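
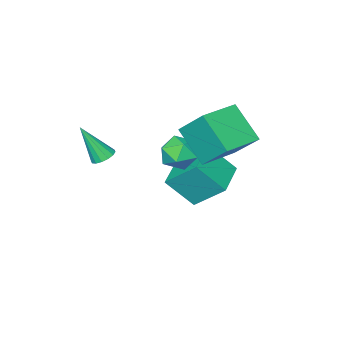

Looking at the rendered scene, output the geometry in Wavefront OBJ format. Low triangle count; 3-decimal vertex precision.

v 2.842 1.602 2.034
v 3.205 1.278 1.756
v 3.418 0.878 3.626
v 3.351 1.522 1.814
v 3.361 1.787 1.931
v 3.232 2.002 2.076
v 2.998 2.11 2.209
v 2.723 2.082 2.296
v 2.48 1.925 2.313
v 2.334 1.682 2.255
v 2.324 1.417 2.138
v 2.453 1.201 1.993
v 2.686 1.093 1.86
v 2.962 1.121 1.773
v -1.381 2.432 0.639
v -0.875 3.061 1.112
v -0.425 1.339 1.068
v 0.081 1.968 1.541
v -0.775 1.737 1.84
v -1.366 2.412 1.574
v 0.066 1.988 0.606
v -0.525 2.663 0.34
v 0.02 2.786 1.091
v -0.5 2.631 1.854
v -0.8 1.769 0.326
v -1.32 1.614 1.089
v -2.788 1.441 -2.065
v -1.98 0.515 -0.778
v -3.374 2.739 -0.762
v -2.566 1.813 0.525
v -1.314 2.367 -2.325
v -0.506 1.441 -1.038
v -1.9 3.665 -1.022
v -1.092 2.739 0.265
v -2.401 3.623 1.041
v -2.401 2.161 2.434
v -2.58 4.893 2.373
v -2.58 3.431 3.767
v -0.52 3.749 1.173
v -0.52 2.287 2.567
v -0.699 5.019 2.506
v -0.699 3.557 3.899
f 2 1 4
f 2 4 3
f 4 1 5
f 4 5 3
f 5 1 6
f 5 6 3
f 6 1 7
f 6 7 3
f 7 1 8
f 7 8 3
f 8 1 9
f 8 9 3
f 9 1 10
f 9 10 3
f 10 1 11
f 10 11 3
f 11 1 12
f 11 12 3
f 12 1 13
f 12 13 3
f 13 1 14
f 13 14 3
f 14 1 2
f 14 2 3
f 15 26 20
f 15 20 16
f 15 16 22
f 15 22 25
f 15 25 26
f 16 20 24
f 20 26 19
f 26 25 17
f 25 22 21
f 22 16 23
f 18 24 19
f 18 19 17
f 18 17 21
f 18 21 23
f 18 23 24
f 19 24 20
f 17 19 26
f 21 17 25
f 23 21 22
f 24 23 16
f 28 30 27
f 31 28 27
f 27 30 29
f 29 31 27
f 28 34 30
f 32 28 31
f 32 34 28
f 30 34 29
f 33 31 29
f 29 34 33
f 33 32 31
f 34 32 33
f 36 38 35
f 39 36 35
f 35 38 37
f 37 39 35
f 36 42 38
f 40 36 39
f 40 42 36
f 38 42 37
f 41 39 37
f 37 42 41
f 41 40 39
f 42 40 41



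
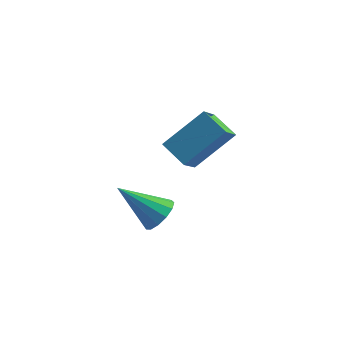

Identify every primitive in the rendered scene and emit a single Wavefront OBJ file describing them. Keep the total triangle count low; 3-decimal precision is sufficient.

v 1.073 2.043 3.53
v 0.064 2.593 4.021
v 1.177 3.026 2.641
v 0.167 3.576 3.132
v 2.313 3.124 4.868
v 1.303 3.674 5.359
v 2.416 4.107 3.979
v 1.407 4.657 4.47
v -0.08 2.7 -0.232
v 0.376 3.036 0.36
v -1.68 2.5 1.112
v 0.157 3.385 0.151
v -0.137 3.516 -0.18
v -0.413 3.388 -0.527
v -0.584 3.042 -0.781
v -0.594 2.587 -0.861
v -0.441 2.168 -0.741
v -0.173 1.918 -0.46
v 0.124 1.916 -0.106
v 0.357 2.163 0.207
v 0.451 2.58 0.381
f 2 4 1
f 5 2 1
f 1 4 3
f 3 5 1
f 2 8 4
f 6 2 5
f 6 8 2
f 4 8 3
f 7 5 3
f 3 8 7
f 7 6 5
f 8 6 7
f 10 9 12
f 10 12 11
f 12 9 13
f 12 13 11
f 13 9 14
f 13 14 11
f 14 9 15
f 14 15 11
f 15 9 16
f 15 16 11
f 16 9 17
f 16 17 11
f 17 9 18
f 17 18 11
f 18 9 19
f 18 19 11
f 19 9 20
f 19 20 11
f 20 9 21
f 20 21 11
f 21 9 10
f 21 10 11



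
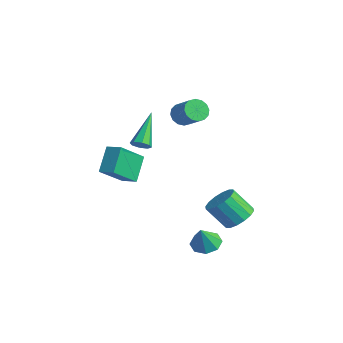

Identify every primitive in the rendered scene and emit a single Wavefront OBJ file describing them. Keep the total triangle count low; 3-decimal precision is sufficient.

v -3.582 -3.683 -0.546
v -4.262 -2.855 0.602
v -3.879 -2.249 -1.757
v -4.559 -1.421 -0.609
v -2.801 -3.339 -0.331
v -3.481 -2.511 0.817
v -3.098 -1.905 -1.542
v -3.778 -1.077 -0.394
v -2.464 -2.036 1.295
v -2.11 -2.176 1.664
v -3.476 -0.824 2.725
v -1.999 -1.843 1.461
v -2.16 -1.623 1.16
v -2.499 -1.645 0.939
v -2.818 -1.896 0.926
v -2.929 -2.229 1.129
v -2.768 -2.449 1.43
v -2.429 -2.427 1.651
v 1.963 -1.222 -3.342
v 2.556 -1.601 -3.654
v 2.257 -1.718 -2.178
v 2.707 -1.065 -3.463
v 2.422 -0.62 -3.202
v 1.869 -0.527 -3.022
v 1.37 -0.842 -3.03
v 1.219 -1.378 -3.221
v 1.503 -1.823 -3.483
v 2.057 -1.916 -3.662
v -2.209 0.133 2.874
v -1.852 0.323 2.34
v -0.735 0.397 3.111
v -1.091 0.207 3.646
v -1.968 0.618 2.48
v -0.851 0.692 3.251
v -2.149 0.784 2.725
v -1.031 0.857 3.497
v -2.345 0.775 3.011
v -1.228 0.848 3.782
v -2.505 0.594 3.26
v -1.388 0.668 4.031
v -2.586 0.29 3.406
v -1.468 0.363 4.177
v -2.565 -0.057 3.409
v -1.448 0.017 4.18
v -2.449 -0.352 3.269
v -1.332 -0.278 4.04
v -2.269 -0.517 3.023
v -1.151 -0.444 3.795
v -2.072 -0.508 2.738
v -0.955 -0.435 3.509
v -1.912 -0.328 2.489
v -0.795 -0.254 3.26
v -1.832 -0.023 2.343
v -0.714 0.05 3.114
v 1.636 0.856 -2.524
v 2.065 1.357 -1.971
v 1.392 0.665 -0.823
v 0.964 0.164 -1.376
v 1.688 1.577 -2.059
v 1.015 0.886 -0.911
v 1.298 1.605 -2.271
v 0.625 0.913 -1.123
v 0.998 1.432 -2.551
v 0.325 0.74 -1.403
v 0.87 1.104 -2.824
v 0.197 0.412 -1.676
v 0.946 0.71 -3.016
v 0.273 0.018 -1.868
v 1.208 0.355 -3.077
v 0.535 -0.337 -1.929
v 1.585 0.134 -2.989
v 0.912 -0.557 -1.841
v 1.975 0.107 -2.777
v 1.302 -0.585 -1.629
v 2.275 0.28 -2.497
v 1.602 -0.412 -1.349
v 2.403 0.608 -2.224
v 1.73 -0.084 -1.076
v 2.327 1.002 -2.032
v 1.654 0.31 -0.884
f 2 4 1
f 5 2 1
f 1 4 3
f 3 5 1
f 2 8 4
f 6 2 5
f 6 8 2
f 4 8 3
f 7 5 3
f 3 8 7
f 7 6 5
f 8 6 7
f 10 9 12
f 10 12 11
f 12 9 13
f 12 13 11
f 13 9 14
f 13 14 11
f 14 9 15
f 14 15 11
f 15 9 16
f 15 16 11
f 16 9 17
f 16 17 11
f 17 9 18
f 17 18 11
f 18 9 10
f 18 10 11
f 20 19 22
f 20 22 21
f 22 19 23
f 22 23 21
f 23 19 24
f 23 24 21
f 24 19 25
f 24 25 21
f 25 19 26
f 25 26 21
f 26 19 27
f 26 27 21
f 27 19 28
f 27 28 21
f 28 19 20
f 28 20 21
f 30 29 33
f 30 33 31
f 31 33 34
f 31 34 32
f 33 29 35
f 33 35 34
f 34 35 36
f 34 36 32
f 35 29 37
f 35 37 36
f 36 37 38
f 36 38 32
f 37 29 39
f 37 39 38
f 38 39 40
f 38 40 32
f 39 29 41
f 39 41 40
f 40 41 42
f 40 42 32
f 41 29 43
f 41 43 42
f 42 43 44
f 42 44 32
f 43 29 45
f 43 45 44
f 44 45 46
f 44 46 32
f 45 29 47
f 45 47 46
f 46 47 48
f 46 48 32
f 47 29 49
f 47 49 48
f 48 49 50
f 48 50 32
f 49 29 51
f 49 51 50
f 50 51 52
f 50 52 32
f 51 29 53
f 51 53 52
f 52 53 54
f 52 54 32
f 53 29 30
f 53 30 54
f 54 30 31
f 54 31 32
f 56 55 59
f 56 59 57
f 57 59 60
f 57 60 58
f 59 55 61
f 59 61 60
f 60 61 62
f 60 62 58
f 61 55 63
f 61 63 62
f 62 63 64
f 62 64 58
f 63 55 65
f 63 65 64
f 64 65 66
f 64 66 58
f 65 55 67
f 65 67 66
f 66 67 68
f 66 68 58
f 67 55 69
f 67 69 68
f 68 69 70
f 68 70 58
f 69 55 71
f 69 71 70
f 70 71 72
f 70 72 58
f 71 55 73
f 71 73 72
f 72 73 74
f 72 74 58
f 73 55 75
f 73 75 74
f 74 75 76
f 74 76 58
f 75 55 77
f 75 77 76
f 76 77 78
f 76 78 58
f 77 55 79
f 77 79 78
f 78 79 80
f 78 80 58
f 79 55 56
f 79 56 80
f 80 56 57
f 80 57 58



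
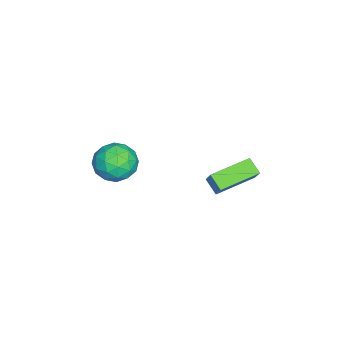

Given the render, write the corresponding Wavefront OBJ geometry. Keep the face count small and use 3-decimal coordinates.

v -0.708 -1.846 -0.544
v 0.037 -2.096 0.106
v -0.757 -3.404 -1.086
v -0.012 -3.654 -0.436
v -0.938 -3.414 -0.082
v -0.908 -2.451 0.253
v 0.188 -3.049 -1.233
v 0.218 -2.086 -0.898
v 0.591 -2.839 -0.32
v -0.105 -3.064 0.391
v -0.615 -2.436 -1.371
v -1.311 -2.661 -0.66
v -0.331 -1.834 -0.172
v -0.389 -3.666 -0.808
v -0.933 -3.525 -0.6
v -0.495 -3.671 -0.218
v -0.886 -2.043 -0.085
v -0.448 -2.19 0.297
v -1.022 -2.964 0.186
v -0.272 -3.31 -1.277
v 0.166 -3.457 -0.895
v -0.225 -1.829 -0.762
v 0.213 -1.975 -0.38
v 0.302 -2.536 -1.166
v 0.432 -2.418 -0.04
v 0.403 -3.334 -0.358
v 0.521 -2.978 -0.826
v 0.539 -2.412 -0.63
v 0.023 -2.55 0.378
v -0.005 -3.466 0.06
v -0.55 -3.325 0.268
v -0.532 -2.759 0.465
v 0.349 -2.987 0.128
v -0.715 -2.034 -1.04
v -0.743 -2.95 -1.358
v -0.188 -2.741 -1.445
v -0.17 -2.175 -1.248
v -1.123 -2.166 -0.622
v -1.152 -3.082 -0.94
v -1.259 -3.088 -0.35
v -1.241 -2.522 -0.154
v -1.069 -2.513 -1.108
v -0.009 1.554 -1.41
v -0.471 1.032 -0.942
v -1.306 2.91 -1.181
v -1.769 2.388 -0.713
v 0.409 1.832 -0.687
v -0.054 1.31 -0.219
v -0.889 3.188 -0.458
v -1.351 2.666 0.01
f 1 38 17
f 38 12 41
f 17 41 6
f 38 41 17
f 1 17 13
f 17 6 18
f 13 18 2
f 17 18 13
f 1 13 22
f 13 2 23
f 22 23 8
f 13 23 22
f 1 22 34
f 22 8 37
f 34 37 11
f 22 37 34
f 1 34 38
f 34 11 42
f 38 42 12
f 34 42 38
f 2 18 29
f 18 6 32
f 29 32 10
f 18 32 29
f 6 41 19
f 41 12 40
f 19 40 5
f 41 40 19
f 12 42 39
f 42 11 35
f 39 35 3
f 42 35 39
f 11 37 36
f 37 8 24
f 36 24 7
f 37 24 36
f 8 23 28
f 23 2 25
f 28 25 9
f 23 25 28
f 4 30 16
f 30 10 31
f 16 31 5
f 30 31 16
f 4 16 14
f 16 5 15
f 14 15 3
f 16 15 14
f 4 14 21
f 14 3 20
f 21 20 7
f 14 20 21
f 4 21 26
f 21 7 27
f 26 27 9
f 21 27 26
f 4 26 30
f 26 9 33
f 30 33 10
f 26 33 30
f 5 31 19
f 31 10 32
f 19 32 6
f 31 32 19
f 3 15 39
f 15 5 40
f 39 40 12
f 15 40 39
f 7 20 36
f 20 3 35
f 36 35 11
f 20 35 36
f 9 27 28
f 27 7 24
f 28 24 8
f 27 24 28
f 10 33 29
f 33 9 25
f 29 25 2
f 33 25 29
f 44 46 43
f 47 44 43
f 43 46 45
f 45 47 43
f 44 50 46
f 48 44 47
f 48 50 44
f 46 50 45
f 49 47 45
f 45 50 49
f 49 48 47
f 50 48 49



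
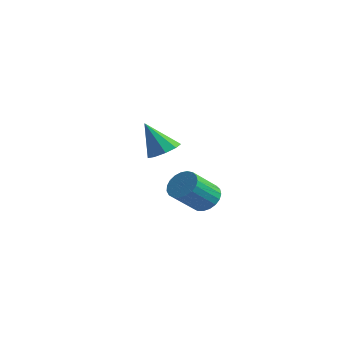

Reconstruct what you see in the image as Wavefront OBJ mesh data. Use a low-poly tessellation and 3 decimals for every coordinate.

v -2.608 3.213 -1.799
v -1.945 2.671 -1.643
v -3.392 2.727 -0.161
v -1.823 3.211 -1.424
v -2.068 3.752 -1.381
v -2.566 4.04 -1.534
v -3.083 3.941 -1.811
v -3.379 3.501 -2.082
v -3.313 2.927 -2.221
v -2.918 2.485 -2.163
v -2.378 2.385 -1.934
v 3.15 0.151 -2.385
v 3.917 -0.027 -2.526
v 3.817 -1.329 -1.437
v 3.05 -1.151 -1.295
v 3.942 0.185 -2.271
v 3.841 -1.117 -1.182
v 3.829 0.391 -2.035
v 3.728 -0.911 -0.946
v 3.599 0.555 -1.86
v 3.498 -0.746 -0.771
v 3.291 0.65 -1.775
v 3.191 -0.652 -0.686
v 2.96 0.658 -1.796
v 2.859 -0.643 -0.707
v 2.661 0.579 -1.919
v 2.56 -0.723 -0.83
v 2.446 0.425 -2.122
v 2.346 -0.876 -1.033
v 2.354 0.224 -2.37
v 2.253 -1.077 -1.281
v 2.399 0.011 -2.621
v 2.298 -1.291 -1.532
v 2.574 -0.179 -2.831
v 2.473 -1.48 -1.742
v 2.849 -0.311 -2.964
v 2.748 -1.612 -1.875
v 3.176 -0.364 -2.997
v 3.075 -1.665 -1.908
v 3.498 -0.327 -2.924
v 3.397 -1.629 -1.834
v 3.761 -0.208 -2.757
v 3.66 -1.51 -1.668
f 2 1 4
f 2 4 3
f 4 1 5
f 4 5 3
f 5 1 6
f 5 6 3
f 6 1 7
f 6 7 3
f 7 1 8
f 7 8 3
f 8 1 9
f 8 9 3
f 9 1 10
f 9 10 3
f 10 1 11
f 10 11 3
f 11 1 2
f 11 2 3
f 13 12 16
f 13 16 14
f 14 16 17
f 14 17 15
f 16 12 18
f 16 18 17
f 17 18 19
f 17 19 15
f 18 12 20
f 18 20 19
f 19 20 21
f 19 21 15
f 20 12 22
f 20 22 21
f 21 22 23
f 21 23 15
f 22 12 24
f 22 24 23
f 23 24 25
f 23 25 15
f 24 12 26
f 24 26 25
f 25 26 27
f 25 27 15
f 26 12 28
f 26 28 27
f 27 28 29
f 27 29 15
f 28 12 30
f 28 30 29
f 29 30 31
f 29 31 15
f 30 12 32
f 30 32 31
f 31 32 33
f 31 33 15
f 32 12 34
f 32 34 33
f 33 34 35
f 33 35 15
f 34 12 36
f 34 36 35
f 35 36 37
f 35 37 15
f 36 12 38
f 36 38 37
f 37 38 39
f 37 39 15
f 38 12 40
f 38 40 39
f 39 40 41
f 39 41 15
f 40 12 42
f 40 42 41
f 41 42 43
f 41 43 15
f 42 12 13
f 42 13 43
f 43 13 14
f 43 14 15



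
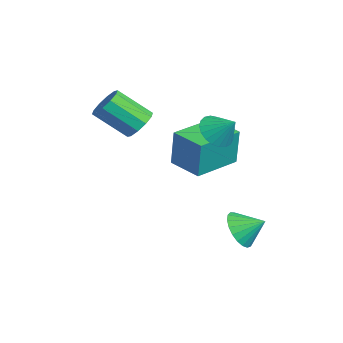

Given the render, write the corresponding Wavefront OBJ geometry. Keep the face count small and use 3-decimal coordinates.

v -2.227 -1.549 2.398
v -1.868 -1.142 3
v -2.374 -2.504 4.223
v -2.733 -2.911 3.622
v -2.344 -0.99 2.972
v -2.85 -2.352 4.196
v -2.775 -1.051 2.726
v -3.282 -2.413 3.949
v -2.997 -1.302 2.354
v -3.504 -2.665 3.577
v -2.925 -1.648 1.999
v -3.431 -3.01 3.223
v -2.586 -1.956 1.797
v -3.092 -3.318 3.02
v -2.11 -2.108 1.824
v -2.616 -3.47 3.048
v -1.678 -2.047 2.071
v -2.185 -3.409 3.294
v -1.456 -1.795 2.443
v -1.963 -3.158 3.666
v -1.529 -1.45 2.797
v -2.035 -2.812 4.021
v 2.164 1.559 -1.759
v 2.823 1.699 -2.428
v 2.596 2.481 -1.141
v 2.526 1.925 -2.557
v 2.166 2.087 -2.548
v 1.806 2.159 -2.403
v 1.508 2.127 -2.146
v 1.323 1.997 -1.822
v 1.283 1.791 -1.487
v 1.396 1.545 -1.199
v 1.642 1.302 -1.008
v 1.977 1.103 -0.947
v 2.345 0.983 -1.026
v 2.682 0.963 -1.231
v 2.929 1.046 -1.528
v 3.044 1.218 -1.865
v 3.007 1.449 -2.183
v -1.001 -0.525 0.689
v -0.806 -0.457 2.518
v -2.098 1.359 0.737
v -1.903 1.426 2.565
v 0.363 0.274 0.515
v 0.558 0.341 2.343
v -0.734 2.157 0.562
v -0.539 2.225 2.391
v 0.724 0.93 3.19
v 1.446 0.568 2.866
v 1.376 1.53 3.97
v 1.414 0.866 2.663
v 1.262 1.175 2.552
v 1.018 1.442 2.551
v 0.723 1.62 2.66
v 0.428 1.679 2.861
v 0.184 1.609 3.119
v 0.034 1.421 3.389
v 0.003 1.148 3.625
v 0.097 0.837 3.785
v 0.299 0.543 3.843
v 0.575 0.316 3.787
v 0.876 0.194 3.629
v 1.152 0.2 3.394
v 1.353 0.333 3.124
f 2 1 5
f 2 5 3
f 3 5 6
f 3 6 4
f 5 1 7
f 5 7 6
f 6 7 8
f 6 8 4
f 7 1 9
f 7 9 8
f 8 9 10
f 8 10 4
f 9 1 11
f 9 11 10
f 10 11 12
f 10 12 4
f 11 1 13
f 11 13 12
f 12 13 14
f 12 14 4
f 13 1 15
f 13 15 14
f 14 15 16
f 14 16 4
f 15 1 17
f 15 17 16
f 16 17 18
f 16 18 4
f 17 1 19
f 17 19 18
f 18 19 20
f 18 20 4
f 19 1 21
f 19 21 20
f 20 21 22
f 20 22 4
f 21 1 2
f 21 2 22
f 22 2 3
f 22 3 4
f 24 23 26
f 24 26 25
f 26 23 27
f 26 27 25
f 27 23 28
f 27 28 25
f 28 23 29
f 28 29 25
f 29 23 30
f 29 30 25
f 30 23 31
f 30 31 25
f 31 23 32
f 31 32 25
f 32 23 33
f 32 33 25
f 33 23 34
f 33 34 25
f 34 23 35
f 34 35 25
f 35 23 36
f 35 36 25
f 36 23 37
f 36 37 25
f 37 23 38
f 37 38 25
f 38 23 39
f 38 39 25
f 39 23 24
f 39 24 25
f 41 43 40
f 44 41 40
f 40 43 42
f 42 44 40
f 41 47 43
f 45 41 44
f 45 47 41
f 43 47 42
f 46 44 42
f 42 47 46
f 46 45 44
f 47 45 46
f 49 48 51
f 49 51 50
f 51 48 52
f 51 52 50
f 52 48 53
f 52 53 50
f 53 48 54
f 53 54 50
f 54 48 55
f 54 55 50
f 55 48 56
f 55 56 50
f 56 48 57
f 56 57 50
f 57 48 58
f 57 58 50
f 58 48 59
f 58 59 50
f 59 48 60
f 59 60 50
f 60 48 61
f 60 61 50
f 61 48 62
f 61 62 50
f 62 48 63
f 62 63 50
f 63 48 64
f 63 64 50
f 64 48 49
f 64 49 50



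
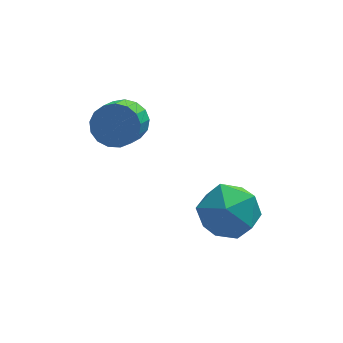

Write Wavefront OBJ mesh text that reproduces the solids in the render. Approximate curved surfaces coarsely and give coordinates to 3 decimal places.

v -2.579 0.925 3.016
v -1.885 0.982 3.487
v -2.247 0.052 4.134
v -2.941 -0.005 3.664
v -2.15 1.218 3.677
v -2.512 0.287 4.324
v -2.513 1.386 3.716
v -2.875 0.455 4.363
v -2.891 1.449 3.595
v -3.253 0.518 4.242
v -3.198 1.392 3.341
v -3.56 0.461 3.988
v -3.363 1.228 3.013
v -3.725 0.297 3.66
v -3.348 0.995 2.686
v -3.71 0.064 3.333
v -3.157 0.745 2.434
v -3.519 -0.185 3.081
v -2.834 0.538 2.316
v -3.196 -0.393 2.963
v -2.452 0.419 2.359
v -2.814 -0.512 3.006
v -2.1 0.416 2.552
v -2.462 -0.515 3.199
v -1.857 0.53 2.851
v -2.219 -0.401 3.498
v -1.779 0.734 3.189
v -2.141 -0.197 3.836
v -0.054 -0.36 0.074
v 0.754 -0.605 -0.777
v 0.366 -2.035 0.957
v 1.174 -2.28 0.106
v 1.375 -1.391 0.884
v 1.115 -0.356 0.339
v 0.005 -2.284 -0.159
v -0.255 -1.249 -0.704
v 0.79 -1.795 -0.921
v 1.637 -1.243 -0.276
v -0.517 -1.397 0.456
v 0.33 -0.845 1.101
f 2 1 5
f 2 5 3
f 3 5 6
f 3 6 4
f 5 1 7
f 5 7 6
f 6 7 8
f 6 8 4
f 7 1 9
f 7 9 8
f 8 9 10
f 8 10 4
f 9 1 11
f 9 11 10
f 10 11 12
f 10 12 4
f 11 1 13
f 11 13 12
f 12 13 14
f 12 14 4
f 13 1 15
f 13 15 14
f 14 15 16
f 14 16 4
f 15 1 17
f 15 17 16
f 16 17 18
f 16 18 4
f 17 1 19
f 17 19 18
f 18 19 20
f 18 20 4
f 19 1 21
f 19 21 20
f 20 21 22
f 20 22 4
f 21 1 23
f 21 23 22
f 22 23 24
f 22 24 4
f 23 1 25
f 23 25 24
f 24 25 26
f 24 26 4
f 25 1 27
f 25 27 26
f 26 27 28
f 26 28 4
f 27 1 2
f 27 2 28
f 28 2 3
f 28 3 4
f 29 40 34
f 29 34 30
f 29 30 36
f 29 36 39
f 29 39 40
f 30 34 38
f 34 40 33
f 40 39 31
f 39 36 35
f 36 30 37
f 32 38 33
f 32 33 31
f 32 31 35
f 32 35 37
f 32 37 38
f 33 38 34
f 31 33 40
f 35 31 39
f 37 35 36
f 38 37 30



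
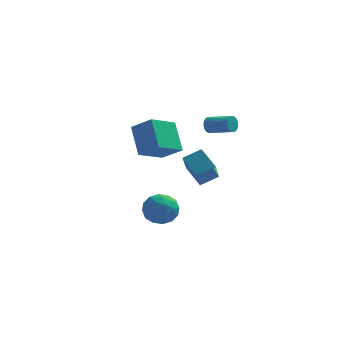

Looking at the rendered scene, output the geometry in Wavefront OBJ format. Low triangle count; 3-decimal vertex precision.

v 2.987 -1.842 -2.191
v 2.157 -1.016 -1.387
v 3.005 -0.508 -3.543
v 2.176 0.318 -2.739
v 3.904 -1.378 -1.721
v 3.075 -0.552 -0.917
v 3.923 -0.044 -3.073
v 3.093 0.782 -2.269
v 1.611 -3.364 -4.465
v 2.311 -3.507 -3.752
v 0.609 -4.393 -3.688
v 1.309 -4.536 -2.975
v 0.842 -3.644 -3.052
v 1.461 -3.008 -3.533
v 1.459 -4.892 -3.907
v 2.078 -4.256 -4.388
v 2.217 -4.451 -3.407
v 1.835 -3.68 -2.879
v 1.085 -4.22 -4.561
v 0.703 -3.449 -4.033
v 2.049 -3.345 -4.177
v 0.871 -4.555 -3.263
v 0.596 -4.031 -3.309
v 1.008 -4.115 -2.889
v 1.55 -3.052 -4.048
v 1.961 -3.136 -3.629
v 1.097 -3.217 -3.218
v 0.959 -4.764 -3.811
v 1.37 -4.848 -3.392
v 1.912 -3.785 -4.551
v 2.324 -3.869 -4.131
v 1.823 -4.683 -4.222
v 2.405 -3.984 -3.555
v 1.816 -4.589 -3.098
v 1.904 -4.798 -3.646
v 2.268 -4.424 -3.928
v 2.181 -3.531 -3.244
v 1.592 -4.136 -2.787
v 1.317 -3.612 -2.833
v 1.681 -3.238 -3.115
v 2.125 -4.086 -3.041
v 1.328 -3.764 -4.653
v 0.739 -4.369 -4.196
v 1.239 -4.662 -4.325
v 1.603 -4.288 -4.607
v 1.104 -3.311 -4.342
v 0.515 -3.916 -3.885
v 0.652 -3.476 -3.512
v 1.016 -3.102 -3.794
v 0.795 -3.814 -4.399
v -0.461 1.023 -2.229
v 0.69 0.603 -1.416
v -1.047 2.272 -0.753
v 0.104 1.852 0.059
v 0.596 2.428 -2.999
v 1.747 2.008 -2.187
v 0.01 3.677 -1.524
v 1.161 3.257 -0.711
v 2.996 3.265 -0.78
v 3.206 3.452 -1.253
v 4.534 2.921 -0.873
v 4.324 2.735 -0.4
v 3.238 3.653 -1.086
v 4.566 3.122 -0.706
v 3.215 3.765 -0.849
v 4.543 3.234 -0.469
v 3.142 3.763 -0.596
v 4.47 3.232 -0.216
v 3.035 3.646 -0.385
v 4.364 3.116 -0.005
v 2.919 3.443 -0.265
v 4.248 2.912 0.115
v 2.821 3.199 -0.263
v 4.15 2.668 0.117
v 2.763 2.97 -0.379
v 4.091 2.439 0.001
v 2.758 2.808 -0.587
v 4.086 2.278 -0.207
v 2.808 2.752 -0.839
v 4.136 2.221 -0.459
v 2.9 2.813 -1.078
v 4.229 2.282 -0.698
v 3.015 2.978 -1.248
v 4.343 2.447 -0.868
v 3.125 3.208 -1.311
v 4.453 2.678 -0.932
f 2 4 1
f 5 2 1
f 1 4 3
f 3 5 1
f 2 8 4
f 6 2 5
f 6 8 2
f 4 8 3
f 7 5 3
f 3 8 7
f 7 6 5
f 8 6 7
f 9 46 25
f 46 20 49
f 25 49 14
f 46 49 25
f 9 25 21
f 25 14 26
f 21 26 10
f 25 26 21
f 9 21 30
f 21 10 31
f 30 31 16
f 21 31 30
f 9 30 42
f 30 16 45
f 42 45 19
f 30 45 42
f 9 42 46
f 42 19 50
f 46 50 20
f 42 50 46
f 10 26 37
f 26 14 40
f 37 40 18
f 26 40 37
f 14 49 27
f 49 20 48
f 27 48 13
f 49 48 27
f 20 50 47
f 50 19 43
f 47 43 11
f 50 43 47
f 19 45 44
f 45 16 32
f 44 32 15
f 45 32 44
f 16 31 36
f 31 10 33
f 36 33 17
f 31 33 36
f 12 38 24
f 38 18 39
f 24 39 13
f 38 39 24
f 12 24 22
f 24 13 23
f 22 23 11
f 24 23 22
f 12 22 29
f 22 11 28
f 29 28 15
f 22 28 29
f 12 29 34
f 29 15 35
f 34 35 17
f 29 35 34
f 12 34 38
f 34 17 41
f 38 41 18
f 34 41 38
f 13 39 27
f 39 18 40
f 27 40 14
f 39 40 27
f 11 23 47
f 23 13 48
f 47 48 20
f 23 48 47
f 15 28 44
f 28 11 43
f 44 43 19
f 28 43 44
f 17 35 36
f 35 15 32
f 36 32 16
f 35 32 36
f 18 41 37
f 41 17 33
f 37 33 10
f 41 33 37
f 52 54 51
f 55 52 51
f 51 54 53
f 53 55 51
f 52 58 54
f 56 52 55
f 56 58 52
f 54 58 53
f 57 55 53
f 53 58 57
f 57 56 55
f 58 56 57
f 60 59 63
f 60 63 61
f 61 63 64
f 61 64 62
f 63 59 65
f 63 65 64
f 64 65 66
f 64 66 62
f 65 59 67
f 65 67 66
f 66 67 68
f 66 68 62
f 67 59 69
f 67 69 68
f 68 69 70
f 68 70 62
f 69 59 71
f 69 71 70
f 70 71 72
f 70 72 62
f 71 59 73
f 71 73 72
f 72 73 74
f 72 74 62
f 73 59 75
f 73 75 74
f 74 75 76
f 74 76 62
f 75 59 77
f 75 77 76
f 76 77 78
f 76 78 62
f 77 59 79
f 77 79 78
f 78 79 80
f 78 80 62
f 79 59 81
f 79 81 80
f 80 81 82
f 80 82 62
f 81 59 83
f 81 83 82
f 82 83 84
f 82 84 62
f 83 59 85
f 83 85 84
f 84 85 86
f 84 86 62
f 85 59 60
f 85 60 86
f 86 60 61
f 86 61 62



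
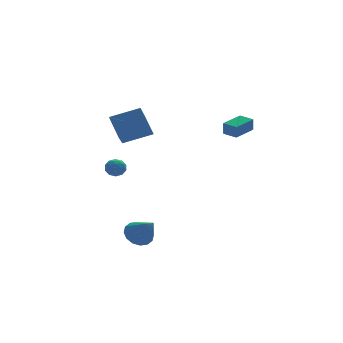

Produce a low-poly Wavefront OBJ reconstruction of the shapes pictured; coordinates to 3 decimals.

v -2.904 3.425 -0.545
v -2.373 3.888 -0.523
v -2.387 2.872 -1.397
v -1.856 3.335 -1.375
v -1.949 2.88 -0.845
v -2.269 3.221 -0.319
v -2.491 3.539 -1.601
v -2.811 3.88 -1.075
v -2.118 3.958 -1.175
v -1.783 3.551 -0.708
v -2.977 3.209 -1.212
v -2.642 2.802 -0.745
v -2.684 3.705 -0.459
v -2.076 3.055 -1.461
v -2.13 2.788 -1.15
v -1.819 3.06 -1.136
v -2.623 3.313 -0.339
v -2.311 3.585 -0.326
v -2.061 2.993 -0.516
v -2.449 3.175 -1.594
v -2.137 3.447 -1.581
v -2.941 3.7 -0.784
v -2.63 3.972 -0.77
v -2.699 3.767 -1.404
v -2.222 4.018 -0.83
v -1.918 3.693 -1.33
v -2.291 3.813 -1.464
v -2.479 4.014 -1.154
v -2.025 3.779 -0.555
v -1.721 3.454 -1.056
v -1.776 3.187 -0.744
v -1.964 3.387 -0.435
v -1.875 3.82 -0.939
v -3.039 3.306 -0.864
v -2.735 2.981 -1.365
v -2.796 3.373 -1.485
v -2.984 3.573 -1.176
v -2.842 3.067 -0.59
v -2.538 2.742 -1.09
v -2.281 2.746 -0.766
v -2.469 2.947 -0.456
v -2.885 2.94 -0.981
v 3.074 -2.256 2.634
v 3.004 -2.406 3.498
v 2.602 -1.416 2.741
v 2.531 -1.566 3.605
v 4.449 -1.514 2.875
v 4.378 -1.664 3.739
v 3.976 -0.674 2.982
v 3.906 -0.824 3.846
v -2.657 -1.449 -4.581
v -2.052 -0.852 -4.135
v -2.263 -2.851 -3.239
v -2.494 -0.771 -3.921
v -2.979 -0.873 -3.885
v -3.378 -1.129 -4.035
v -3.583 -1.47 -4.332
v -3.54 -1.807 -4.695
v -3.261 -2.047 -5.028
v -2.819 -2.127 -5.241
v -2.334 -2.026 -5.278
v -1.935 -1.77 -5.127
v -1.73 -1.429 -4.831
v -1.773 -1.092 -4.468
v -3.317 0.067 2.695
v -3.505 1.188 3.972
v -2.695 1.203 1.79
v -2.883 2.324 3.068
v -1.537 -0.384 3.352
v -1.725 0.737 4.63
v -0.915 0.752 2.448
v -1.103 1.873 3.725
f 1 38 17
f 38 12 41
f 17 41 6
f 38 41 17
f 1 17 13
f 17 6 18
f 13 18 2
f 17 18 13
f 1 13 22
f 13 2 23
f 22 23 8
f 13 23 22
f 1 22 34
f 22 8 37
f 34 37 11
f 22 37 34
f 1 34 38
f 34 11 42
f 38 42 12
f 34 42 38
f 2 18 29
f 18 6 32
f 29 32 10
f 18 32 29
f 6 41 19
f 41 12 40
f 19 40 5
f 41 40 19
f 12 42 39
f 42 11 35
f 39 35 3
f 42 35 39
f 11 37 36
f 37 8 24
f 36 24 7
f 37 24 36
f 8 23 28
f 23 2 25
f 28 25 9
f 23 25 28
f 4 30 16
f 30 10 31
f 16 31 5
f 30 31 16
f 4 16 14
f 16 5 15
f 14 15 3
f 16 15 14
f 4 14 21
f 14 3 20
f 21 20 7
f 14 20 21
f 4 21 26
f 21 7 27
f 26 27 9
f 21 27 26
f 4 26 30
f 26 9 33
f 30 33 10
f 26 33 30
f 5 31 19
f 31 10 32
f 19 32 6
f 31 32 19
f 3 15 39
f 15 5 40
f 39 40 12
f 15 40 39
f 7 20 36
f 20 3 35
f 36 35 11
f 20 35 36
f 9 27 28
f 27 7 24
f 28 24 8
f 27 24 28
f 10 33 29
f 33 9 25
f 29 25 2
f 33 25 29
f 44 46 43
f 47 44 43
f 43 46 45
f 45 47 43
f 44 50 46
f 48 44 47
f 48 50 44
f 46 50 45
f 49 47 45
f 45 50 49
f 49 48 47
f 50 48 49
f 52 51 54
f 52 54 53
f 54 51 55
f 54 55 53
f 55 51 56
f 55 56 53
f 56 51 57
f 56 57 53
f 57 51 58
f 57 58 53
f 58 51 59
f 58 59 53
f 59 51 60
f 59 60 53
f 60 51 61
f 60 61 53
f 61 51 62
f 61 62 53
f 62 51 63
f 62 63 53
f 63 51 64
f 63 64 53
f 64 51 52
f 64 52 53
f 66 68 65
f 69 66 65
f 65 68 67
f 67 69 65
f 66 72 68
f 70 66 69
f 70 72 66
f 68 72 67
f 71 69 67
f 67 72 71
f 71 70 69
f 72 70 71



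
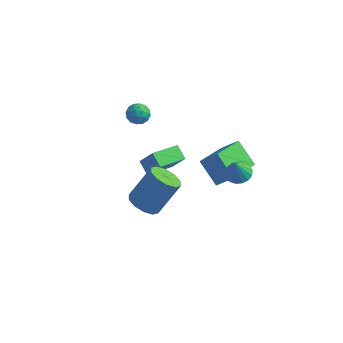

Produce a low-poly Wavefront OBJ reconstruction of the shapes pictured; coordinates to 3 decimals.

v 1.482 0.442 -4.446
v 0.362 1.078 -3.399
v 2.002 2.352 -5.05
v 0.882 2.988 -4.003
v 2.398 0.492 -3.497
v 1.278 1.128 -2.45
v 2.918 2.402 -4.101
v 1.798 3.038 -3.054
v -3.619 3.67 -3.124
v -3.244 3.086 -3.142
v -4.356 3.174 -2.438
v -3.981 2.59 -2.456
v -3.733 3.153 -2.134
v -3.277 3.459 -2.558
v -4.323 2.801 -3.022
v -3.867 3.107 -3.446
v -3.679 2.549 -3.079
v -3.314 2.767 -2.53
v -4.286 3.493 -3.05
v -3.921 3.711 -2.501
v -3.367 3.421 -3.193
v -4.233 2.839 -2.387
v -4.088 3.169 -2.197
v -3.867 2.826 -2.208
v -3.386 3.641 -2.85
v -3.166 3.298 -2.861
v -3.453 3.337 -2.268
v -4.434 2.962 -2.719
v -4.214 2.619 -2.73
v -3.733 3.434 -3.372
v -3.512 3.091 -3.383
v -4.147 2.923 -3.312
v -3.402 2.763 -3.167
v -3.835 2.471 -2.763
v -4.036 2.595 -3.096
v -3.768 2.775 -3.346
v -3.187 2.891 -2.844
v -3.621 2.599 -2.441
v -3.475 2.93 -2.252
v -3.207 3.11 -2.501
v -3.443 2.575 -2.807
v -3.979 3.661 -3.139
v -4.413 3.369 -2.736
v -4.393 3.15 -3.079
v -4.125 3.33 -3.328
v -3.765 3.789 -2.817
v -4.198 3.497 -2.413
v -3.832 3.485 -2.234
v -3.564 3.665 -2.484
v -4.157 3.685 -2.773
v -0.813 -3.909 -2.265
v -0.188 -3.545 -2.784
v 0.637 -2.607 -1.134
v 0.013 -2.971 -0.615
v -0.616 -3.2 -2.766
v 0.209 -2.262 -1.116
v -1.12 -3.126 -2.557
v -0.295 -2.188 -0.907
v -1.506 -3.352 -2.236
v -0.68 -2.413 -0.586
v -1.627 -3.79 -1.926
v -0.802 -2.851 -0.276
v -1.437 -4.273 -1.746
v -0.612 -3.335 -0.096
v -1.009 -4.618 -1.764
v -0.184 -3.68 -0.114
v -0.505 -4.692 -1.973
v 0.32 -3.754 -0.323
v -0.12 -4.467 -2.294
v 0.706 -3.528 -0.644
v 0.002 -4.029 -2.604
v 0.827 -3.09 -0.954
v -1.255 -0.36 -3.007
v -1.861 0.139 -2.546
v -2.014 -0.254 -4.119
v -2.62 0.245 -3.657
v -0.42 1.055 -3.443
v -1.026 1.554 -2.981
v -1.179 1.161 -4.554
v -1.785 1.66 -4.093
v 2.978 -0.572 -1.664
v 3.604 -0.272 -1.519
v 2.882 -0.948 -0.476
v 3.38 -0.024 -1.459
v 3.063 0.098 -1.446
v 2.726 0.066 -1.483
v 2.448 -0.111 -1.561
v 2.29 -0.395 -1.663
v 2.29 -0.719 -1.766
v 2.448 -1.009 -1.845
v 2.727 -1.2 -1.883
v 3.063 -1.246 -1.87
v 3.38 -1.139 -1.811
v 3.605 -0.901 -1.718
v 3.686 -0.588 -1.612
f 2 4 1
f 5 2 1
f 1 4 3
f 3 5 1
f 2 8 4
f 6 2 5
f 6 8 2
f 4 8 3
f 7 5 3
f 3 8 7
f 7 6 5
f 8 6 7
f 9 46 25
f 46 20 49
f 25 49 14
f 46 49 25
f 9 25 21
f 25 14 26
f 21 26 10
f 25 26 21
f 9 21 30
f 21 10 31
f 30 31 16
f 21 31 30
f 9 30 42
f 30 16 45
f 42 45 19
f 30 45 42
f 9 42 46
f 42 19 50
f 46 50 20
f 42 50 46
f 10 26 37
f 26 14 40
f 37 40 18
f 26 40 37
f 14 49 27
f 49 20 48
f 27 48 13
f 49 48 27
f 20 50 47
f 50 19 43
f 47 43 11
f 50 43 47
f 19 45 44
f 45 16 32
f 44 32 15
f 45 32 44
f 16 31 36
f 31 10 33
f 36 33 17
f 31 33 36
f 12 38 24
f 38 18 39
f 24 39 13
f 38 39 24
f 12 24 22
f 24 13 23
f 22 23 11
f 24 23 22
f 12 22 29
f 22 11 28
f 29 28 15
f 22 28 29
f 12 29 34
f 29 15 35
f 34 35 17
f 29 35 34
f 12 34 38
f 34 17 41
f 38 41 18
f 34 41 38
f 13 39 27
f 39 18 40
f 27 40 14
f 39 40 27
f 11 23 47
f 23 13 48
f 47 48 20
f 23 48 47
f 15 28 44
f 28 11 43
f 44 43 19
f 28 43 44
f 17 35 36
f 35 15 32
f 36 32 16
f 35 32 36
f 18 41 37
f 41 17 33
f 37 33 10
f 41 33 37
f 52 51 55
f 52 55 53
f 53 55 56
f 53 56 54
f 55 51 57
f 55 57 56
f 56 57 58
f 56 58 54
f 57 51 59
f 57 59 58
f 58 59 60
f 58 60 54
f 59 51 61
f 59 61 60
f 60 61 62
f 60 62 54
f 61 51 63
f 61 63 62
f 62 63 64
f 62 64 54
f 63 51 65
f 63 65 64
f 64 65 66
f 64 66 54
f 65 51 67
f 65 67 66
f 66 67 68
f 66 68 54
f 67 51 69
f 67 69 68
f 68 69 70
f 68 70 54
f 69 51 71
f 69 71 70
f 70 71 72
f 70 72 54
f 71 51 52
f 71 52 72
f 72 52 53
f 72 53 54
f 74 76 73
f 77 74 73
f 73 76 75
f 75 77 73
f 74 80 76
f 78 74 77
f 78 80 74
f 76 80 75
f 79 77 75
f 75 80 79
f 79 78 77
f 80 78 79
f 82 81 84
f 82 84 83
f 84 81 85
f 84 85 83
f 85 81 86
f 85 86 83
f 86 81 87
f 86 87 83
f 87 81 88
f 87 88 83
f 88 81 89
f 88 89 83
f 89 81 90
f 89 90 83
f 90 81 91
f 90 91 83
f 91 81 92
f 91 92 83
f 92 81 93
f 92 93 83
f 93 81 94
f 93 94 83
f 94 81 95
f 94 95 83
f 95 81 82
f 95 82 83



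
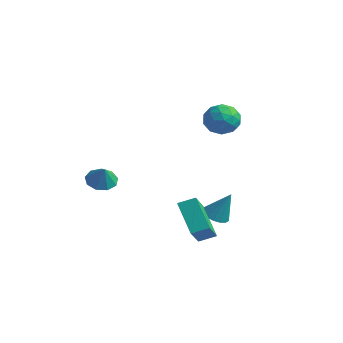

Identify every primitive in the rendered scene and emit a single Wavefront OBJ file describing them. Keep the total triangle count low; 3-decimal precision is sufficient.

v 0.551 2.814 -3.041
v 1.05 3.211 -3.375
v 1.189 3.226 -1.599
v 0.79 3.431 -3.323
v 0.476 3.511 -3.207
v 0.178 3.43 -3.052
v -0.034 3.208 -2.895
v -0.112 2.896 -2.771
v -0.038 2.565 -2.709
v 0.171 2.292 -2.723
v 0.466 2.137 -2.81
v 0.781 2.138 -2.95
v 1.043 2.294 -3.11
v 1.193 2.568 -3.255
v 1.195 2.899 -3.351
v 2.582 0.168 -3.277
v 3.52 -1.017 -2.092
v 1.255 0.449 -1.947
v 2.192 -0.736 -0.762
v 3.048 0.856 -2.958
v 3.985 -0.329 -1.773
v 1.72 1.137 -1.628
v 2.658 -0.048 -0.443
v -3.018 -1.144 -0.9
v -2.647 -1.73 -1.279
v -2.442 -1.376 0.02
v -2.371 -1.27 -1.336
v -2.397 -0.75 -1.189
v -2.714 -0.415 -0.907
v -3.173 -0.422 -0.622
v -3.559 -0.766 -0.467
v -3.692 -1.288 -0.515
v -3.51 -1.742 -0.743
v -3.097 -1.917 -1.045
v 1.448 3.382 3.278
v 1.924 2.929 3.944
v 0.756 2.091 2.896
v 1.232 1.638 3.562
v 0.574 2.26 3.798
v 1.002 3.058 4.034
v 1.678 1.962 2.806
v 2.106 2.76 3.042
v 2.067 2.052 3.652
v 1.384 2.236 4.266
v 1.296 2.784 2.574
v 0.613 2.968 3.188
v 1.747 3.269 3.645
v 0.933 1.751 3.195
v 0.546 2.117 3.334
v 0.826 1.85 3.725
v 1.205 3.345 3.698
v 1.485 3.078 4.089
v 0.691 2.685 4.003
v 1.195 1.942 2.751
v 1.475 1.675 3.142
v 1.854 3.17 3.115
v 2.134 2.903 3.506
v 1.989 2.335 2.837
v 2.111 2.487 3.865
v 1.704 1.728 3.64
v 1.966 1.918 3.195
v 2.217 2.388 3.334
v 1.709 2.595 4.225
v 1.303 1.836 4
v 0.916 2.202 4.139
v 1.167 2.671 4.278
v 1.793 2.079 4.053
v 1.377 3.184 2.84
v 0.971 2.425 2.615
v 1.513 2.349 2.562
v 1.764 2.818 2.701
v 0.976 3.292 3.2
v 0.569 2.533 2.975
v 0.463 2.632 3.506
v 0.714 3.102 3.645
v 0.887 2.941 2.787
f 2 1 4
f 2 4 3
f 4 1 5
f 4 5 3
f 5 1 6
f 5 6 3
f 6 1 7
f 6 7 3
f 7 1 8
f 7 8 3
f 8 1 9
f 8 9 3
f 9 1 10
f 9 10 3
f 10 1 11
f 10 11 3
f 11 1 12
f 11 12 3
f 12 1 13
f 12 13 3
f 13 1 14
f 13 14 3
f 14 1 15
f 14 15 3
f 15 1 2
f 15 2 3
f 17 19 16
f 20 17 16
f 16 19 18
f 18 20 16
f 17 23 19
f 21 17 20
f 21 23 17
f 19 23 18
f 22 20 18
f 18 23 22
f 22 21 20
f 23 21 22
f 25 24 27
f 25 27 26
f 27 24 28
f 27 28 26
f 28 24 29
f 28 29 26
f 29 24 30
f 29 30 26
f 30 24 31
f 30 31 26
f 31 24 32
f 31 32 26
f 32 24 33
f 32 33 26
f 33 24 34
f 33 34 26
f 34 24 25
f 34 25 26
f 35 72 51
f 72 46 75
f 51 75 40
f 72 75 51
f 35 51 47
f 51 40 52
f 47 52 36
f 51 52 47
f 35 47 56
f 47 36 57
f 56 57 42
f 47 57 56
f 35 56 68
f 56 42 71
f 68 71 45
f 56 71 68
f 35 68 72
f 68 45 76
f 72 76 46
f 68 76 72
f 36 52 63
f 52 40 66
f 63 66 44
f 52 66 63
f 40 75 53
f 75 46 74
f 53 74 39
f 75 74 53
f 46 76 73
f 76 45 69
f 73 69 37
f 76 69 73
f 45 71 70
f 71 42 58
f 70 58 41
f 71 58 70
f 42 57 62
f 57 36 59
f 62 59 43
f 57 59 62
f 38 64 50
f 64 44 65
f 50 65 39
f 64 65 50
f 38 50 48
f 50 39 49
f 48 49 37
f 50 49 48
f 38 48 55
f 48 37 54
f 55 54 41
f 48 54 55
f 38 55 60
f 55 41 61
f 60 61 43
f 55 61 60
f 38 60 64
f 60 43 67
f 64 67 44
f 60 67 64
f 39 65 53
f 65 44 66
f 53 66 40
f 65 66 53
f 37 49 73
f 49 39 74
f 73 74 46
f 49 74 73
f 41 54 70
f 54 37 69
f 70 69 45
f 54 69 70
f 43 61 62
f 61 41 58
f 62 58 42
f 61 58 62
f 44 67 63
f 67 43 59
f 63 59 36
f 67 59 63



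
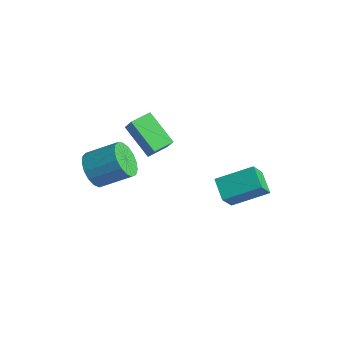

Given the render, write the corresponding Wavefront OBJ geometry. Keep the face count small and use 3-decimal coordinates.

v -0.352 -4.127 0.055
v 0.184 -4.04 -0.663
v 1.107 -3.045 0.146
v 0.572 -3.133 0.865
v -0.109 -3.727 -0.713
v 0.815 -2.733 0.096
v -0.457 -3.507 -0.588
v 0.467 -2.512 0.221
v -0.78 -3.428 -0.315
v 0.143 -2.433 0.494
v -1.006 -3.51 0.043
v -0.083 -2.515 0.852
v -1.082 -3.733 0.403
v -0.158 -2.738 1.213
v -0.99 -4.046 0.684
v -0.067 -3.052 1.494
v -0.752 -4.378 0.821
v 0.171 -3.384 1.63
v -0.423 -4.653 0.782
v 0.5 -3.658 1.592
v -0.077 -4.807 0.577
v 0.846 -3.813 1.387
v 0.206 -4.806 0.253
v 1.129 -3.811 1.062
v 0.361 -4.649 -0.117
v 1.285 -3.654 0.692
v 0.353 -4.372 -0.448
v 1.277 -3.378 0.361
v 0.933 -2.273 0.785
v -0.505 -2.346 1.779
v 0.941 -1.286 0.868
v -0.498 -1.36 1.862
v 1.458 -2.34 1.538
v 0.019 -2.414 2.532
v 1.465 -1.354 1.621
v 0.027 -1.427 2.615
v 2.179 0.8 -2.028
v 2.449 0.057 -0.996
v 3.089 2.145 -1.298
v 3.358 1.402 -0.265
v 3.122 0.438 -2.535
v 3.391 -0.305 -1.502
v 4.031 1.783 -1.804
v 4.301 1.04 -0.772
f 2 1 5
f 2 5 3
f 3 5 6
f 3 6 4
f 5 1 7
f 5 7 6
f 6 7 8
f 6 8 4
f 7 1 9
f 7 9 8
f 8 9 10
f 8 10 4
f 9 1 11
f 9 11 10
f 10 11 12
f 10 12 4
f 11 1 13
f 11 13 12
f 12 13 14
f 12 14 4
f 13 1 15
f 13 15 14
f 14 15 16
f 14 16 4
f 15 1 17
f 15 17 16
f 16 17 18
f 16 18 4
f 17 1 19
f 17 19 18
f 18 19 20
f 18 20 4
f 19 1 21
f 19 21 20
f 20 21 22
f 20 22 4
f 21 1 23
f 21 23 22
f 22 23 24
f 22 24 4
f 23 1 25
f 23 25 24
f 24 25 26
f 24 26 4
f 25 1 27
f 25 27 26
f 26 27 28
f 26 28 4
f 27 1 2
f 27 2 28
f 28 2 3
f 28 3 4
f 30 32 29
f 33 30 29
f 29 32 31
f 31 33 29
f 30 36 32
f 34 30 33
f 34 36 30
f 32 36 31
f 35 33 31
f 31 36 35
f 35 34 33
f 36 34 35
f 38 40 37
f 41 38 37
f 37 40 39
f 39 41 37
f 38 44 40
f 42 38 41
f 42 44 38
f 40 44 39
f 43 41 39
f 39 44 43
f 43 42 41
f 44 42 43



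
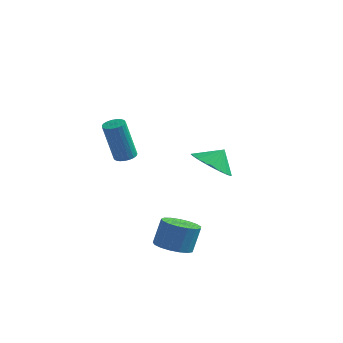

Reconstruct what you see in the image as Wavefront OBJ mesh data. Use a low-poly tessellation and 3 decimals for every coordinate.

v -2.484 -2.556 1.729
v -2.133 -2.912 1.751
v -2.526 -3.18 3.653
v -2.876 -2.824 3.631
v -2.025 -2.741 1.798
v -2.417 -3.009 3.699
v -1.995 -2.538 1.833
v -2.387 -2.806 3.734
v -2.05 -2.338 1.849
v -2.442 -2.607 3.751
v -2.18 -2.176 1.846
v -2.572 -2.445 3.747
v -2.363 -2.079 1.821
v -2.755 -2.348 3.723
v -2.566 -2.065 1.782
v -2.958 -2.334 3.683
v -2.756 -2.136 1.733
v -3.148 -2.405 3.634
v -2.898 -2.279 1.683
v -3.29 -2.548 3.584
v -2.969 -2.47 1.641
v -3.361 -2.739 3.543
v -2.956 -2.676 1.615
v -3.348 -2.945 3.517
v -2.861 -2.861 1.608
v -3.253 -3.13 3.51
v -2.701 -2.993 1.623
v -3.093 -3.262 3.524
v -2.504 -3.05 1.655
v -2.896 -3.318 3.557
v -2.303 -3.021 1.701
v -2.695 -3.29 3.602
v -0.167 -2.965 -2.924
v 0.537 -2.545 -3.182
v 0.712 -2.096 -1.975
v 0.007 -2.515 -1.716
v 0.234 -2.273 -3.239
v 0.409 -1.824 -2.032
v -0.161 -2.159 -3.224
v 0.014 -1.71 -2.017
v -0.558 -2.23 -3.14
v -0.383 -1.781 -1.933
v -0.865 -2.469 -3.007
v -0.69 -2.02 -1.8
v -1.013 -2.822 -2.854
v -0.838 -2.372 -1.647
v -0.966 -3.207 -2.718
v -0.791 -2.758 -1.51
v -0.737 -3.537 -2.628
v -0.562 -3.088 -1.421
v -0.377 -3.736 -2.606
v -0.202 -3.287 -1.399
v 0.03 -3.758 -2.657
v 0.205 -3.309 -1.45
v 0.393 -3.598 -2.769
v 0.568 -3.149 -1.562
v 0.627 -3.294 -2.916
v 0.802 -2.844 -1.709
v 0.679 -2.913 -3.065
v 0.854 -2.464 -1.858
v -0.746 2.389 -0.73
v -0.092 2.923 -1.403
v -0.334 2.891 0.07
v -0.426 3.18 -1.392
v -0.809 3.316 -1.28
v -1.182 3.311 -1.084
v -1.489 3.166 -0.835
v -1.683 2.902 -0.569
v -1.734 2.56 -0.328
v -1.635 2.192 -0.148
v -1.4 1.854 -0.056
v -1.066 1.598 -0.067
v -0.683 1.462 -0.179
v -0.31 1.467 -0.375
v -0.003 1.612 -0.624
v 0.191 1.876 -0.89
v 0.242 2.217 -1.131
v 0.142 2.585 -1.311
f 2 1 5
f 2 5 3
f 3 5 6
f 3 6 4
f 5 1 7
f 5 7 6
f 6 7 8
f 6 8 4
f 7 1 9
f 7 9 8
f 8 9 10
f 8 10 4
f 9 1 11
f 9 11 10
f 10 11 12
f 10 12 4
f 11 1 13
f 11 13 12
f 12 13 14
f 12 14 4
f 13 1 15
f 13 15 14
f 14 15 16
f 14 16 4
f 15 1 17
f 15 17 16
f 16 17 18
f 16 18 4
f 17 1 19
f 17 19 18
f 18 19 20
f 18 20 4
f 19 1 21
f 19 21 20
f 20 21 22
f 20 22 4
f 21 1 23
f 21 23 22
f 22 23 24
f 22 24 4
f 23 1 25
f 23 25 24
f 24 25 26
f 24 26 4
f 25 1 27
f 25 27 26
f 26 27 28
f 26 28 4
f 27 1 29
f 27 29 28
f 28 29 30
f 28 30 4
f 29 1 31
f 29 31 30
f 30 31 32
f 30 32 4
f 31 1 2
f 31 2 32
f 32 2 3
f 32 3 4
f 34 33 37
f 34 37 35
f 35 37 38
f 35 38 36
f 37 33 39
f 37 39 38
f 38 39 40
f 38 40 36
f 39 33 41
f 39 41 40
f 40 41 42
f 40 42 36
f 41 33 43
f 41 43 42
f 42 43 44
f 42 44 36
f 43 33 45
f 43 45 44
f 44 45 46
f 44 46 36
f 45 33 47
f 45 47 46
f 46 47 48
f 46 48 36
f 47 33 49
f 47 49 48
f 48 49 50
f 48 50 36
f 49 33 51
f 49 51 50
f 50 51 52
f 50 52 36
f 51 33 53
f 51 53 52
f 52 53 54
f 52 54 36
f 53 33 55
f 53 55 54
f 54 55 56
f 54 56 36
f 55 33 57
f 55 57 56
f 56 57 58
f 56 58 36
f 57 33 59
f 57 59 58
f 58 59 60
f 58 60 36
f 59 33 34
f 59 34 60
f 60 34 35
f 60 35 36
f 62 61 64
f 62 64 63
f 64 61 65
f 64 65 63
f 65 61 66
f 65 66 63
f 66 61 67
f 66 67 63
f 67 61 68
f 67 68 63
f 68 61 69
f 68 69 63
f 69 61 70
f 69 70 63
f 70 61 71
f 70 71 63
f 71 61 72
f 71 72 63
f 72 61 73
f 72 73 63
f 73 61 74
f 73 74 63
f 74 61 75
f 74 75 63
f 75 61 76
f 75 76 63
f 76 61 77
f 76 77 63
f 77 61 78
f 77 78 63
f 78 61 62
f 78 62 63



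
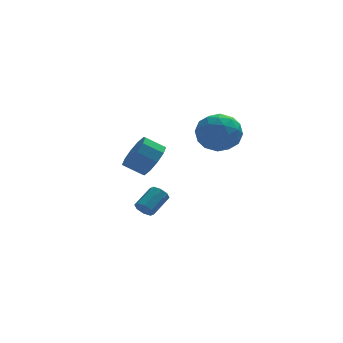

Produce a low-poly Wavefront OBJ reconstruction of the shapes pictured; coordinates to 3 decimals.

v 2.277 0.094 2.009
v 3.414 -0.318 2.003
v 1.646 -1.662 2.597
v 2.783 -2.074 2.591
v 2.439 -1.258 3.415
v 2.83 -0.173 3.052
v 2.23 -1.807 1.548
v 2.621 -0.722 1.185
v 3.385 -1.492 1.718
v 3.514 -1.153 2.872
v 1.546 -0.827 1.728
v 1.675 -0.488 2.882
v 2.901 0.042 1.955
v 2.159 -2.022 2.645
v 1.957 -1.543 3.13
v 2.625 -1.784 3.126
v 2.558 0.127 2.571
v 3.226 -0.114 2.567
v 2.653 -0.667 3.397
v 1.834 -1.866 2.033
v 2.502 -2.107 2.029
v 2.435 -0.196 1.474
v 3.103 -0.437 1.47
v 2.407 -1.313 1.203
v 3.553 -0.89 1.784
v 3.181 -1.922 2.129
v 2.857 -1.766 1.516
v 3.086 -1.128 1.303
v 3.628 -0.691 2.462
v 3.257 -1.723 2.807
v 3.055 -1.243 3.291
v 3.285 -0.605 3.078
v 3.611 -1.381 2.294
v 1.803 -0.257 1.793
v 1.432 -1.289 2.138
v 1.775 -1.375 1.522
v 2.005 -0.737 1.309
v 1.879 -0.058 2.471
v 1.507 -1.09 2.816
v 1.974 -0.852 3.297
v 2.203 -0.214 3.084
v 1.449 -0.599 2.306
v -0.595 -1.13 0.724
v -0.028 -1.127 1.583
v -0.959 -0.888 2.196
v -1.525 -0.89 1.336
v -0.03 -0.536 1.348
v -0.961 -0.297 1.961
v -0.249 -0.171 0.874
v -1.18 0.068 1.487
v -0.599 -0.173 0.343
v -1.53 0.067 0.956
v -0.948 -0.54 -0.043
v -1.879 -0.3 0.57
v -1.161 -1.132 -0.136
v -2.092 -0.893 0.477
v -1.159 -1.723 0.099
v -2.09 -1.484 0.712
v -0.94 -2.088 0.573
v -1.871 -1.849 1.186
v -0.59 -2.087 1.104
v -1.521 -1.847 1.717
v -0.241 -1.72 1.49
v -1.172 -1.48 2.103
v -0.583 2.122 -4.23
v -0.144 1.813 -4.449
v 0.782 2.649 -3.769
v 0.343 2.958 -3.55
v -0.259 2.153 -4.71
v 0.667 2.989 -4.03
v -0.564 2.475 -4.69
v 0.362 3.311 -4.01
v -0.88 2.59 -4.4
v 0.046 3.426 -3.721
v -1.022 2.431 -4.011
v -0.096 3.267 -3.331
v -0.907 2.091 -3.75
v 0.019 2.927 -3.07
v -0.602 1.769 -3.77
v 0.324 2.605 -3.09
v -0.286 1.654 -4.059
v 0.64 2.49 -3.38
f 1 38 17
f 38 12 41
f 17 41 6
f 38 41 17
f 1 17 13
f 17 6 18
f 13 18 2
f 17 18 13
f 1 13 22
f 13 2 23
f 22 23 8
f 13 23 22
f 1 22 34
f 22 8 37
f 34 37 11
f 22 37 34
f 1 34 38
f 34 11 42
f 38 42 12
f 34 42 38
f 2 18 29
f 18 6 32
f 29 32 10
f 18 32 29
f 6 41 19
f 41 12 40
f 19 40 5
f 41 40 19
f 12 42 39
f 42 11 35
f 39 35 3
f 42 35 39
f 11 37 36
f 37 8 24
f 36 24 7
f 37 24 36
f 8 23 28
f 23 2 25
f 28 25 9
f 23 25 28
f 4 30 16
f 30 10 31
f 16 31 5
f 30 31 16
f 4 16 14
f 16 5 15
f 14 15 3
f 16 15 14
f 4 14 21
f 14 3 20
f 21 20 7
f 14 20 21
f 4 21 26
f 21 7 27
f 26 27 9
f 21 27 26
f 4 26 30
f 26 9 33
f 30 33 10
f 26 33 30
f 5 31 19
f 31 10 32
f 19 32 6
f 31 32 19
f 3 15 39
f 15 5 40
f 39 40 12
f 15 40 39
f 7 20 36
f 20 3 35
f 36 35 11
f 20 35 36
f 9 27 28
f 27 7 24
f 28 24 8
f 27 24 28
f 10 33 29
f 33 9 25
f 29 25 2
f 33 25 29
f 44 43 47
f 44 47 45
f 45 47 48
f 45 48 46
f 47 43 49
f 47 49 48
f 48 49 50
f 48 50 46
f 49 43 51
f 49 51 50
f 50 51 52
f 50 52 46
f 51 43 53
f 51 53 52
f 52 53 54
f 52 54 46
f 53 43 55
f 53 55 54
f 54 55 56
f 54 56 46
f 55 43 57
f 55 57 56
f 56 57 58
f 56 58 46
f 57 43 59
f 57 59 58
f 58 59 60
f 58 60 46
f 59 43 61
f 59 61 60
f 60 61 62
f 60 62 46
f 61 43 63
f 61 63 62
f 62 63 64
f 62 64 46
f 63 43 44
f 63 44 64
f 64 44 45
f 64 45 46
f 66 65 69
f 66 69 67
f 67 69 70
f 67 70 68
f 69 65 71
f 69 71 70
f 70 71 72
f 70 72 68
f 71 65 73
f 71 73 72
f 72 73 74
f 72 74 68
f 73 65 75
f 73 75 74
f 74 75 76
f 74 76 68
f 75 65 77
f 75 77 76
f 76 77 78
f 76 78 68
f 77 65 79
f 77 79 78
f 78 79 80
f 78 80 68
f 79 65 81
f 79 81 80
f 80 81 82
f 80 82 68
f 81 65 66
f 81 66 82
f 82 66 67
f 82 67 68



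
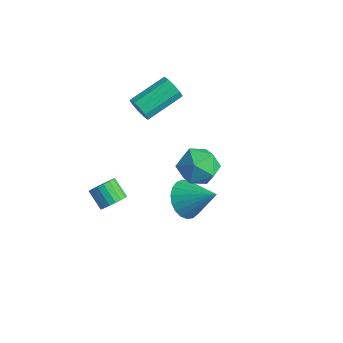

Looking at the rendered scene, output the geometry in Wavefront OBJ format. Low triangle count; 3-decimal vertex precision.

v -1.661 2.393 2.064
v -1.219 2.519 1.55
v -0.936 4.353 2.242
v -1.379 4.227 2.756
v -1.609 2.629 1.418
v -1.326 4.463 2.11
v -2.019 2.649 1.532
v -1.736 4.483 2.225
v -2.293 2.571 1.85
v -2.01 4.405 2.542
v -2.325 2.426 2.25
v -2.042 4.259 2.942
v -2.104 2.267 2.578
v -1.821 4.101 3.27
v -1.714 2.157 2.71
v -1.431 3.991 3.402
v -1.304 2.137 2.595
v -1.021 3.971 3.288
v -1.03 2.215 2.278
v -0.747 4.049 2.97
v -0.998 2.361 1.878
v -0.715 4.194 2.57
v 1.526 2.324 -2.301
v 1.895 2.905 -3.081
v 2.914 2.896 -1.219
v 1.627 3.18 -2.883
v 1.341 3.307 -2.584
v 1.088 3.265 -2.236
v 0.91 3.059 -1.9
v 0.839 2.727 -1.633
v 0.887 2.325 -1.481
v 1.045 1.922 -1.471
v 1.286 1.589 -1.605
v 1.57 1.383 -1.859
v 1.845 1.34 -2.189
v 2.066 1.467 -2.539
v 2.193 1.742 -2.848
v 2.205 2.118 -3.062
v 2.1 2.529 -3.144
v -0.951 0.141 -2.957
v -0.575 0.51 -2.511
v -1.453 0.568 -1.818
v -1.829 0.199 -2.263
v -0.701 0.726 -2.689
v -1.579 0.784 -1.996
v -0.877 0.826 -2.92
v -1.755 0.884 -2.227
v -1.068 0.791 -3.158
v -1.945 0.848 -2.465
v -1.235 0.626 -3.357
v -2.113 0.684 -2.664
v -1.346 0.366 -3.476
v -2.224 0.424 -2.783
v -1.379 0.061 -3.492
v -2.257 0.119 -2.799
v -1.327 -0.228 -3.402
v -2.205 -0.17 -2.709
v -1.201 -0.444 -3.224
v -2.079 -0.386 -2.531
v -1.025 -0.544 -2.993
v -1.903 -0.486 -2.3
v -0.835 -0.508 -2.755
v -1.712 -0.451 -2.062
v -0.667 -0.344 -2.556
v -1.545 -0.286 -1.863
v -0.556 -0.084 -2.437
v -1.434 -0.026 -1.744
v -0.523 0.221 -2.421
v -1.401 0.279 -1.728
v 4.19 1.363 3.92
v 4.803 0.821 3.243
v 2.797 0.919 3.017
v 3.41 0.377 2.34
v 3.281 0.028 3.335
v 4.142 0.303 3.893
v 3.458 1.437 2.367
v 4.319 1.712 2.925
v 4.35 0.867 2.283
v 4.24 -0.004 2.881
v 3.36 1.744 3.379
v 3.25 0.873 3.977
f 2 1 5
f 2 5 3
f 3 5 6
f 3 6 4
f 5 1 7
f 5 7 6
f 6 7 8
f 6 8 4
f 7 1 9
f 7 9 8
f 8 9 10
f 8 10 4
f 9 1 11
f 9 11 10
f 10 11 12
f 10 12 4
f 11 1 13
f 11 13 12
f 12 13 14
f 12 14 4
f 13 1 15
f 13 15 14
f 14 15 16
f 14 16 4
f 15 1 17
f 15 17 16
f 16 17 18
f 16 18 4
f 17 1 19
f 17 19 18
f 18 19 20
f 18 20 4
f 19 1 21
f 19 21 20
f 20 21 22
f 20 22 4
f 21 1 2
f 21 2 22
f 22 2 3
f 22 3 4
f 24 23 26
f 24 26 25
f 26 23 27
f 26 27 25
f 27 23 28
f 27 28 25
f 28 23 29
f 28 29 25
f 29 23 30
f 29 30 25
f 30 23 31
f 30 31 25
f 31 23 32
f 31 32 25
f 32 23 33
f 32 33 25
f 33 23 34
f 33 34 25
f 34 23 35
f 34 35 25
f 35 23 36
f 35 36 25
f 36 23 37
f 36 37 25
f 37 23 38
f 37 38 25
f 38 23 39
f 38 39 25
f 39 23 24
f 39 24 25
f 41 40 44
f 41 44 42
f 42 44 45
f 42 45 43
f 44 40 46
f 44 46 45
f 45 46 47
f 45 47 43
f 46 40 48
f 46 48 47
f 47 48 49
f 47 49 43
f 48 40 50
f 48 50 49
f 49 50 51
f 49 51 43
f 50 40 52
f 50 52 51
f 51 52 53
f 51 53 43
f 52 40 54
f 52 54 53
f 53 54 55
f 53 55 43
f 54 40 56
f 54 56 55
f 55 56 57
f 55 57 43
f 56 40 58
f 56 58 57
f 57 58 59
f 57 59 43
f 58 40 60
f 58 60 59
f 59 60 61
f 59 61 43
f 60 40 62
f 60 62 61
f 61 62 63
f 61 63 43
f 62 40 64
f 62 64 63
f 63 64 65
f 63 65 43
f 64 40 66
f 64 66 65
f 65 66 67
f 65 67 43
f 66 40 68
f 66 68 67
f 67 68 69
f 67 69 43
f 68 40 41
f 68 41 69
f 69 41 42
f 69 42 43
f 70 81 75
f 70 75 71
f 70 71 77
f 70 77 80
f 70 80 81
f 71 75 79
f 75 81 74
f 81 80 72
f 80 77 76
f 77 71 78
f 73 79 74
f 73 74 72
f 73 72 76
f 73 76 78
f 73 78 79
f 74 79 75
f 72 74 81
f 76 72 80
f 78 76 77
f 79 78 71



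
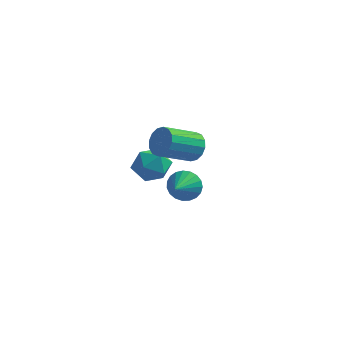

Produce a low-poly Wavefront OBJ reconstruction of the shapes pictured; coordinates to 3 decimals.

v -1.028 -2.104 0.013
v -0.208 -1.907 0.567
v -0.272 -3.393 -0.647
v 0.548 -3.196 -0.093
v -0.297 -3.524 0.353
v -0.763 -2.727 0.761
v 0.283 -2.573 -0.841
v -0.183 -1.776 -0.433
v 0.603 -2.197 0.04
v 0.244 -2.785 0.778
v -0.724 -2.515 -0.858
v -1.083 -3.103 -0.12
v 1.852 -2.96 1.821
v 2.398 -3.024 2.402
v 1.295 -4.284 3.3
v 0.748 -4.22 2.719
v 2.147 -2.718 2.524
v 1.044 -3.978 3.422
v 1.817 -2.477 2.458
v 0.714 -3.736 3.355
v 1.497 -2.365 2.221
v 0.393 -3.625 3.118
v 1.271 -2.412 1.877
v 0.168 -3.672 2.774
v 1.201 -2.607 1.518
v 0.098 -3.867 2.415
v 1.305 -2.896 1.24
v 0.202 -4.156 2.138
v 1.556 -3.202 1.118
v 0.453 -4.462 2.016
v 1.886 -3.444 1.185
v 0.783 -4.703 2.082
v 2.207 -3.555 1.422
v 1.103 -4.815 2.319
v 2.432 -3.508 1.766
v 1.329 -4.768 2.663
v 2.502 -3.313 2.125
v 1.399 -4.573 3.022
v 0.291 0.417 -3.348
v 0.803 0.715 -2.684
v 0.269 -0.917 -2.732
v 0.463 0.781 -2.554
v 0.093 0.784 -2.562
v -0.243 0.723 -2.705
v -0.486 0.61 -2.959
v -0.595 0.463 -3.281
v -0.551 0.308 -3.614
v -0.361 0.172 -3.902
v -0.059 0.079 -4.093
v 0.304 0.044 -4.156
v 0.665 0.074 -4.079
v 0.961 0.163 -3.876
v 1.141 0.296 -3.581
v 1.175 0.45 -3.246
v 1.055 0.598 -2.929
f 1 12 6
f 1 6 2
f 1 2 8
f 1 8 11
f 1 11 12
f 2 6 10
f 6 12 5
f 12 11 3
f 11 8 7
f 8 2 9
f 4 10 5
f 4 5 3
f 4 3 7
f 4 7 9
f 4 9 10
f 5 10 6
f 3 5 12
f 7 3 11
f 9 7 8
f 10 9 2
f 14 13 17
f 14 17 15
f 15 17 18
f 15 18 16
f 17 13 19
f 17 19 18
f 18 19 20
f 18 20 16
f 19 13 21
f 19 21 20
f 20 21 22
f 20 22 16
f 21 13 23
f 21 23 22
f 22 23 24
f 22 24 16
f 23 13 25
f 23 25 24
f 24 25 26
f 24 26 16
f 25 13 27
f 25 27 26
f 26 27 28
f 26 28 16
f 27 13 29
f 27 29 28
f 28 29 30
f 28 30 16
f 29 13 31
f 29 31 30
f 30 31 32
f 30 32 16
f 31 13 33
f 31 33 32
f 32 33 34
f 32 34 16
f 33 13 35
f 33 35 34
f 34 35 36
f 34 36 16
f 35 13 37
f 35 37 36
f 36 37 38
f 36 38 16
f 37 13 14
f 37 14 38
f 38 14 15
f 38 15 16
f 40 39 42
f 40 42 41
f 42 39 43
f 42 43 41
f 43 39 44
f 43 44 41
f 44 39 45
f 44 45 41
f 45 39 46
f 45 46 41
f 46 39 47
f 46 47 41
f 47 39 48
f 47 48 41
f 48 39 49
f 48 49 41
f 49 39 50
f 49 50 41
f 50 39 51
f 50 51 41
f 51 39 52
f 51 52 41
f 52 39 53
f 52 53 41
f 53 39 54
f 53 54 41
f 54 39 55
f 54 55 41
f 55 39 40
f 55 40 41



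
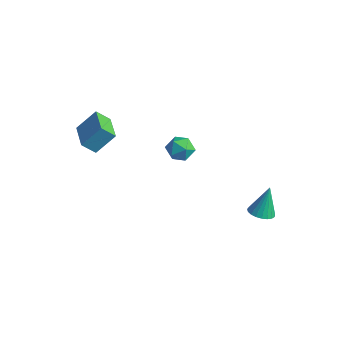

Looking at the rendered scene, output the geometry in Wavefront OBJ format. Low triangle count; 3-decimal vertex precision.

v -3.768 4.279 -3.415
v -2.916 4.476 -3.112
v -3.184 3.464 -4.528
v -2.332 3.661 -4.225
v -2.885 3.111 -3.727
v -3.245 3.614 -3.039
v -2.855 4.326 -4.601
v -3.215 4.829 -3.913
v -2.352 4.505 -3.845
v -2.37 3.754 -3.305
v -3.73 4.186 -4.335
v -3.748 3.435 -3.795
v 3.587 3.588 -4.731
v 4.376 3.593 -4.709
v 3.533 4.292 -2.989
v 4.31 3.89 -4.831
v 4.118 4.136 -4.936
v 3.834 4.286 -5.006
v 3.508 4.316 -5.028
v 3.195 4.22 -4.998
v 2.95 4.015 -4.923
v 2.815 3.736 -4.814
v 2.813 3.431 -4.691
v 2.945 3.154 -4.575
v 3.188 2.951 -4.486
v 3.5 2.859 -4.439
v 3.827 2.893 -4.443
v 4.112 3.047 -4.497
v 4.306 3.294 -4.591
v -4.218 -1.733 0.501
v -4.713 -2.313 1.238
v -3.706 -0.737 1.63
v -4.201 -1.317 2.366
v -2.719 -2.743 0.714
v -3.214 -3.323 1.45
v -2.207 -1.747 1.842
v -2.702 -2.327 2.579
f 1 12 6
f 1 6 2
f 1 2 8
f 1 8 11
f 1 11 12
f 2 6 10
f 6 12 5
f 12 11 3
f 11 8 7
f 8 2 9
f 4 10 5
f 4 5 3
f 4 3 7
f 4 7 9
f 4 9 10
f 5 10 6
f 3 5 12
f 7 3 11
f 9 7 8
f 10 9 2
f 14 13 16
f 14 16 15
f 16 13 17
f 16 17 15
f 17 13 18
f 17 18 15
f 18 13 19
f 18 19 15
f 19 13 20
f 19 20 15
f 20 13 21
f 20 21 15
f 21 13 22
f 21 22 15
f 22 13 23
f 22 23 15
f 23 13 24
f 23 24 15
f 24 13 25
f 24 25 15
f 25 13 26
f 25 26 15
f 26 13 27
f 26 27 15
f 27 13 28
f 27 28 15
f 28 13 29
f 28 29 15
f 29 13 14
f 29 14 15
f 31 33 30
f 34 31 30
f 30 33 32
f 32 34 30
f 31 37 33
f 35 31 34
f 35 37 31
f 33 37 32
f 36 34 32
f 32 37 36
f 36 35 34
f 37 35 36



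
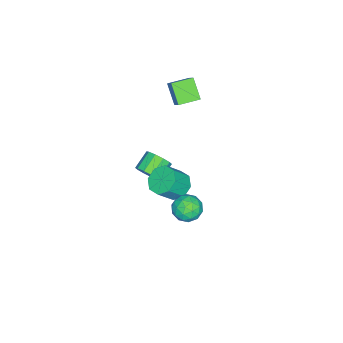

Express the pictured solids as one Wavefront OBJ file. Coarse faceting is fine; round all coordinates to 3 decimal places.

v 2.471 2.674 2.421
v 3.056 3.009 1.935
v 2.504 1.551 1.685
v 3.089 1.886 1.199
v 3.267 1.683 1.985
v 3.247 2.378 2.44
v 2.313 2.182 1.18
v 2.293 2.877 1.635
v 2.959 2.705 1.169
v 3.548 2.397 1.666
v 2.012 2.163 1.954
v 2.601 1.855 2.451
v 2.761 2.941 2.243
v 2.799 1.619 1.377
v 2.904 1.5 1.839
v 3.248 1.697 1.554
v 2.873 2.569 2.539
v 3.217 2.766 2.254
v 3.341 1.986 2.283
v 2.343 1.794 1.366
v 2.687 1.991 1.081
v 2.312 2.863 2.066
v 2.656 3.06 1.781
v 2.219 2.574 1.337
v 3.047 2.959 1.507
v 3.067 2.298 1.074
v 2.611 2.473 1.063
v 2.599 2.881 1.33
v 3.394 2.777 1.799
v 3.413 2.117 1.366
v 3.518 1.998 1.828
v 3.506 2.406 2.096
v 3.336 2.599 1.348
v 2.147 2.443 2.254
v 2.166 1.783 1.821
v 2.054 2.154 1.524
v 2.042 2.562 1.792
v 2.493 2.262 2.546
v 2.513 1.601 2.113
v 2.961 1.679 2.29
v 2.949 2.087 2.557
v 2.224 1.961 2.272
v 0.219 0.54 0.255
v 0.68 0.072 -0.316
v 1.423 -0.427 0.695
v 0.961 0.04 1.265
v 0.942 0.675 -0.21
v 1.684 0.176 0.801
v 0.78 1.199 0.168
v 1.522 0.699 1.179
v 0.289 1.337 0.597
v 1.032 0.837 1.607
v -0.243 1.007 0.825
v 0.5 0.508 1.836
v -0.504 0.404 0.719
v 0.238 -0.095 1.73
v -0.342 -0.119 0.341
v 0.4 -0.619 1.352
v 0.148 -0.257 -0.087
v 0.891 -0.757 0.923
v -2.073 -2.213 -2.415
v -1.688 -1.789 -1.901
v -2.681 -1.602 -1.311
v -3.067 -2.027 -1.825
v -1.839 -1.499 -2.247
v -2.832 -1.313 -1.657
v -2.08 -1.483 -2.657
v -3.073 -1.296 -2.067
v -2.318 -1.745 -2.975
v -3.311 -1.558 -2.385
v -2.463 -2.186 -3.079
v -3.456 -1.999 -2.489
v -2.459 -2.638 -2.929
v -3.452 -2.451 -2.339
v -2.308 -2.927 -2.583
v -3.301 -2.741 -1.993
v -2.067 -2.944 -2.173
v -3.06 -2.757 -1.583
v -1.829 -2.682 -1.855
v -2.822 -2.495 -1.265
v -1.684 -2.241 -1.751
v -2.677 -2.054 -1.161
v -4.104 -2.028 3.77
v -3.609 -1.566 4.437
v -4.966 -1.18 3.823
v -4.471 -0.719 4.49
v -3.469 -1.321 2.81
v -2.974 -0.86 3.477
v -4.331 -0.474 2.863
v -3.836 -0.012 3.53
f 1 38 17
f 38 12 41
f 17 41 6
f 38 41 17
f 1 17 13
f 17 6 18
f 13 18 2
f 17 18 13
f 1 13 22
f 13 2 23
f 22 23 8
f 13 23 22
f 1 22 34
f 22 8 37
f 34 37 11
f 22 37 34
f 1 34 38
f 34 11 42
f 38 42 12
f 34 42 38
f 2 18 29
f 18 6 32
f 29 32 10
f 18 32 29
f 6 41 19
f 41 12 40
f 19 40 5
f 41 40 19
f 12 42 39
f 42 11 35
f 39 35 3
f 42 35 39
f 11 37 36
f 37 8 24
f 36 24 7
f 37 24 36
f 8 23 28
f 23 2 25
f 28 25 9
f 23 25 28
f 4 30 16
f 30 10 31
f 16 31 5
f 30 31 16
f 4 16 14
f 16 5 15
f 14 15 3
f 16 15 14
f 4 14 21
f 14 3 20
f 21 20 7
f 14 20 21
f 4 21 26
f 21 7 27
f 26 27 9
f 21 27 26
f 4 26 30
f 26 9 33
f 30 33 10
f 26 33 30
f 5 31 19
f 31 10 32
f 19 32 6
f 31 32 19
f 3 15 39
f 15 5 40
f 39 40 12
f 15 40 39
f 7 20 36
f 20 3 35
f 36 35 11
f 20 35 36
f 9 27 28
f 27 7 24
f 28 24 8
f 27 24 28
f 10 33 29
f 33 9 25
f 29 25 2
f 33 25 29
f 44 43 47
f 44 47 45
f 45 47 48
f 45 48 46
f 47 43 49
f 47 49 48
f 48 49 50
f 48 50 46
f 49 43 51
f 49 51 50
f 50 51 52
f 50 52 46
f 51 43 53
f 51 53 52
f 52 53 54
f 52 54 46
f 53 43 55
f 53 55 54
f 54 55 56
f 54 56 46
f 55 43 57
f 55 57 56
f 56 57 58
f 56 58 46
f 57 43 59
f 57 59 58
f 58 59 60
f 58 60 46
f 59 43 44
f 59 44 60
f 60 44 45
f 60 45 46
f 62 61 65
f 62 65 63
f 63 65 66
f 63 66 64
f 65 61 67
f 65 67 66
f 66 67 68
f 66 68 64
f 67 61 69
f 67 69 68
f 68 69 70
f 68 70 64
f 69 61 71
f 69 71 70
f 70 71 72
f 70 72 64
f 71 61 73
f 71 73 72
f 72 73 74
f 72 74 64
f 73 61 75
f 73 75 74
f 74 75 76
f 74 76 64
f 75 61 77
f 75 77 76
f 76 77 78
f 76 78 64
f 77 61 79
f 77 79 78
f 78 79 80
f 78 80 64
f 79 61 81
f 79 81 80
f 80 81 82
f 80 82 64
f 81 61 62
f 81 62 82
f 82 62 63
f 82 63 64
f 84 86 83
f 87 84 83
f 83 86 85
f 85 87 83
f 84 90 86
f 88 84 87
f 88 90 84
f 86 90 85
f 89 87 85
f 85 90 89
f 89 88 87
f 90 88 89



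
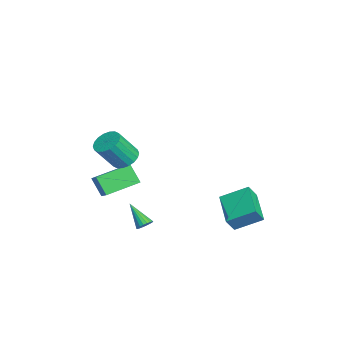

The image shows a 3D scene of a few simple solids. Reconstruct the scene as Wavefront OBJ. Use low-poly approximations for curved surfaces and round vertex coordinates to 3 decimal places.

v -3.907 -4.231 -2.34
v -2.82 -3.99 -1.631
v -4.656 -2.335 -1.837
v -3.569 -2.093 -1.128
v -3.311 -3.707 -3.432
v -2.224 -3.465 -2.723
v -4.06 -1.81 -2.929
v -2.973 -1.569 -2.22
v 0.201 -1.5 -3.717
v 0.613 -1.6 -3.435
v -0.761 -2.26 -2.583
v 0.546 -1.398 -3.356
v 0.411 -1.216 -3.35
v 0.233 -1.091 -3.415
v 0.05 -1.046 -3.541
v -0.104 -1.091 -3.702
v -0.197 -1.218 -3.865
v -0.212 -1.4 -4
v -0.145 -1.602 -4.078
v -0.009 -1.784 -4.085
v 0.168 -1.91 -4.019
v 0.351 -1.954 -3.894
v 0.505 -1.909 -3.733
v 0.599 -1.783 -3.569
v -0.882 3.036 -2.986
v -0.724 4.586 -2.169
v 1.141 3.204 -3.694
v 1.299 4.754 -2.877
v -0.539 2.546 -2.123
v -0.381 4.096 -1.306
v 1.484 2.714 -2.831
v 1.642 4.264 -2.014
v 1.157 -2.527 2.036
v 1.873 -2.115 2.113
v 2.28 -3.101 3.601
v 1.563 -3.513 3.524
v 1.639 -1.911 2.313
v 2.046 -2.896 3.8
v 1.309 -1.828 2.458
v 1.716 -2.814 3.945
v 0.949 -1.885 2.519
v 1.356 -2.87 4.006
v 0.63 -2.068 2.485
v 1.037 -3.054 3.972
v 0.416 -2.342 2.362
v 0.823 -3.328 3.849
v 0.348 -2.653 2.174
v 0.755 -3.639 3.661
v 0.44 -2.939 1.959
v 0.847 -3.925 3.447
v 0.674 -3.144 1.76
v 1.081 -4.129 3.247
v 1.004 -3.226 1.615
v 1.411 -4.212 3.102
v 1.364 -3.17 1.554
v 1.771 -4.155 3.041
v 1.683 -2.986 1.588
v 2.09 -3.972 3.075
v 1.897 -2.712 1.711
v 2.304 -3.698 3.198
v 1.965 -2.401 1.899
v 2.372 -3.387 3.386
f 2 4 1
f 5 2 1
f 1 4 3
f 3 5 1
f 2 8 4
f 6 2 5
f 6 8 2
f 4 8 3
f 7 5 3
f 3 8 7
f 7 6 5
f 8 6 7
f 10 9 12
f 10 12 11
f 12 9 13
f 12 13 11
f 13 9 14
f 13 14 11
f 14 9 15
f 14 15 11
f 15 9 16
f 15 16 11
f 16 9 17
f 16 17 11
f 17 9 18
f 17 18 11
f 18 9 19
f 18 19 11
f 19 9 20
f 19 20 11
f 20 9 21
f 20 21 11
f 21 9 22
f 21 22 11
f 22 9 23
f 22 23 11
f 23 9 24
f 23 24 11
f 24 9 10
f 24 10 11
f 26 28 25
f 29 26 25
f 25 28 27
f 27 29 25
f 26 32 28
f 30 26 29
f 30 32 26
f 28 32 27
f 31 29 27
f 27 32 31
f 31 30 29
f 32 30 31
f 34 33 37
f 34 37 35
f 35 37 38
f 35 38 36
f 37 33 39
f 37 39 38
f 38 39 40
f 38 40 36
f 39 33 41
f 39 41 40
f 40 41 42
f 40 42 36
f 41 33 43
f 41 43 42
f 42 43 44
f 42 44 36
f 43 33 45
f 43 45 44
f 44 45 46
f 44 46 36
f 45 33 47
f 45 47 46
f 46 47 48
f 46 48 36
f 47 33 49
f 47 49 48
f 48 49 50
f 48 50 36
f 49 33 51
f 49 51 50
f 50 51 52
f 50 52 36
f 51 33 53
f 51 53 52
f 52 53 54
f 52 54 36
f 53 33 55
f 53 55 54
f 54 55 56
f 54 56 36
f 55 33 57
f 55 57 56
f 56 57 58
f 56 58 36
f 57 33 59
f 57 59 58
f 58 59 60
f 58 60 36
f 59 33 61
f 59 61 60
f 60 61 62
f 60 62 36
f 61 33 34
f 61 34 62
f 62 34 35
f 62 35 36



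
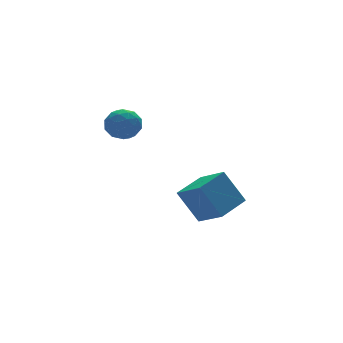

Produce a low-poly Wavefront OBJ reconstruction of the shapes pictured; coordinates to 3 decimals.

v -0.779 -3.055 -1.172
v -0.43 -4.406 -0.349
v 0.718 -2.469 -0.845
v 1.067 -3.82 -0.023
v -0.147 -3.82 -2.697
v 0.202 -5.171 -1.875
v 1.35 -3.234 -2.371
v 1.699 -4.585 -1.548
v -3.013 -2.388 3.306
v -2.604 -2.925 3.808
v -4.016 -3.295 3.152
v -3.607 -3.832 3.654
v -3.94 -3.129 3.973
v -3.32 -2.568 4.069
v -3.3 -3.652 2.891
v -2.68 -3.091 2.987
v -2.782 -3.707 3.552
v -3.177 -3.383 4.22
v -3.443 -2.837 2.74
v -3.838 -2.513 3.408
v -2.72 -2.577 3.571
v -3.9 -3.643 3.389
v -4.095 -3.229 3.577
v -3.855 -3.545 3.872
v -3.141 -2.367 3.724
v -2.901 -2.683 4.019
v -3.686 -2.802 4.116
v -3.719 -3.537 2.941
v -3.479 -3.853 3.236
v -2.765 -2.675 3.088
v -2.525 -2.991 3.383
v -2.934 -3.418 2.844
v -2.585 -3.352 3.715
v -3.174 -3.885 3.624
v -2.994 -3.779 3.176
v -2.629 -3.45 3.232
v -2.817 -3.162 4.108
v -3.407 -3.695 4.017
v -3.602 -3.282 4.205
v -3.238 -2.952 4.261
v -2.921 -3.621 3.957
v -3.213 -2.525 2.943
v -3.803 -3.058 2.852
v -3.382 -3.268 2.699
v -3.018 -2.938 2.755
v -3.446 -2.335 3.336
v -4.035 -2.868 3.245
v -3.991 -2.77 3.728
v -3.626 -2.441 3.784
v -3.699 -2.599 3.003
f 2 4 1
f 5 2 1
f 1 4 3
f 3 5 1
f 2 8 4
f 6 2 5
f 6 8 2
f 4 8 3
f 7 5 3
f 3 8 7
f 7 6 5
f 8 6 7
f 9 46 25
f 46 20 49
f 25 49 14
f 46 49 25
f 9 25 21
f 25 14 26
f 21 26 10
f 25 26 21
f 9 21 30
f 21 10 31
f 30 31 16
f 21 31 30
f 9 30 42
f 30 16 45
f 42 45 19
f 30 45 42
f 9 42 46
f 42 19 50
f 46 50 20
f 42 50 46
f 10 26 37
f 26 14 40
f 37 40 18
f 26 40 37
f 14 49 27
f 49 20 48
f 27 48 13
f 49 48 27
f 20 50 47
f 50 19 43
f 47 43 11
f 50 43 47
f 19 45 44
f 45 16 32
f 44 32 15
f 45 32 44
f 16 31 36
f 31 10 33
f 36 33 17
f 31 33 36
f 12 38 24
f 38 18 39
f 24 39 13
f 38 39 24
f 12 24 22
f 24 13 23
f 22 23 11
f 24 23 22
f 12 22 29
f 22 11 28
f 29 28 15
f 22 28 29
f 12 29 34
f 29 15 35
f 34 35 17
f 29 35 34
f 12 34 38
f 34 17 41
f 38 41 18
f 34 41 38
f 13 39 27
f 39 18 40
f 27 40 14
f 39 40 27
f 11 23 47
f 23 13 48
f 47 48 20
f 23 48 47
f 15 28 44
f 28 11 43
f 44 43 19
f 28 43 44
f 17 35 36
f 35 15 32
f 36 32 16
f 35 32 36
f 18 41 37
f 41 17 33
f 37 33 10
f 41 33 37

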